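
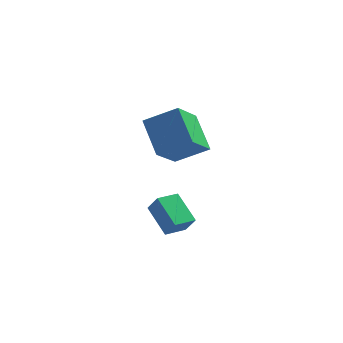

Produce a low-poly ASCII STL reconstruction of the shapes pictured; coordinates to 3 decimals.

solid 
facet normal -0.603 -0.793 0.087
outer loop
vertex 2.269 -2.633 -4.004
vertex 1.219 -1.728 -3.036
vertex 1.738 -2.324 -4.868
endloop
endfacet
facet normal 0.621 -0.535 -0.573
outer loop
vertex 2.401 -1.452 -4.964
vertex 2.269 -2.633 -4.004
vertex 1.738 -2.324 -4.868
endloop
endfacet
facet normal -0.603 -0.793 0.087
outer loop
vertex 1.738 -2.324 -4.868
vertex 1.219 -1.728 -3.036
vertex 0.688 -1.42 -3.901
endloop
endfacet
facet normal -0.501 0.291 -0.815
outer loop
vertex 0.688 -1.42 -3.901
vertex 2.401 -1.452 -4.964
vertex 1.738 -2.324 -4.868
endloop
endfacet
facet normal 0.501 -0.291 0.815
outer loop
vertex 2.269 -2.633 -4.004
vertex 1.882 -0.856 -3.132
vertex 1.219 -1.728 -3.036
endloop
endfacet
facet normal 0.622 -0.535 -0.572
outer loop
vertex 2.932 -1.76 -4.099
vertex 2.269 -2.633 -4.004
vertex 2.401 -1.452 -4.964
endloop
endfacet
facet normal 0.500 -0.291 0.815
outer loop
vertex 2.932 -1.76 -4.099
vertex 1.882 -0.856 -3.132
vertex 2.269 -2.633 -4.004
endloop
endfacet
facet normal -0.621 0.535 0.572
outer loop
vertex 1.219 -1.728 -3.036
vertex 1.882 -0.856 -3.132
vertex 0.688 -1.42 -3.901
endloop
endfacet
facet normal -0.500 0.291 -0.815
outer loop
vertex 1.351 -0.547 -3.996
vertex 2.401 -1.452 -4.964
vertex 0.688 -1.42 -3.901
endloop
endfacet
facet normal -0.621 0.534 0.573
outer loop
vertex 0.688 -1.42 -3.901
vertex 1.882 -0.856 -3.132
vertex 1.351 -0.547 -3.996
endloop
endfacet
facet normal 0.603 0.793 -0.088
outer loop
vertex 1.351 -0.547 -3.996
vertex 2.932 -1.76 -4.099
vertex 2.401 -1.452 -4.964
endloop
endfacet
facet normal 0.603 0.793 -0.087
outer loop
vertex 1.882 -0.856 -3.132
vertex 2.932 -1.76 -4.099
vertex 1.351 -0.547 -3.996
endloop
endfacet
facet normal -0.859 -0.177 -0.481
outer loop
vertex 1.418 -2.494 0.102
vertex 0.45 -1.286 1.385
vertex 1.774 -0.919 -1.112
endloop
endfacet
facet normal 0.482 -0.601 -0.638
outer loop
vertex 3.25 -0.614 -0.285
vertex 1.418 -2.494 0.102
vertex 1.774 -0.919 -1.112
endloop
endfacet
facet normal -0.858 -0.178 -0.481
outer loop
vertex 1.774 -0.919 -1.112
vertex 0.45 -1.286 1.385
vertex 0.805 0.288 0.17
endloop
endfacet
facet normal 0.176 0.780 -0.601
outer loop
vertex 0.805 0.288 0.17
vertex 3.25 -0.614 -0.285
vertex 1.774 -0.919 -1.112
endloop
endfacet
facet normal -0.176 -0.779 0.601
outer loop
vertex 1.418 -2.494 0.102
vertex 1.926 -0.981 2.212
vertex 0.45 -1.286 1.385
endloop
endfacet
facet normal 0.482 -0.601 -0.638
outer loop
vertex 2.895 -2.188 0.93
vertex 1.418 -2.494 0.102
vertex 3.25 -0.614 -0.285
endloop
endfacet
facet normal -0.176 -0.780 0.601
outer loop
vertex 2.895 -2.188 0.93
vertex 1.926 -0.981 2.212
vertex 1.418 -2.494 0.102
endloop
endfacet
facet normal -0.482 0.601 0.638
outer loop
vertex 0.45 -1.286 1.385
vertex 1.926 -0.981 2.212
vertex 0.805 0.288 0.17
endloop
endfacet
facet normal 0.176 0.779 -0.601
outer loop
vertex 2.282 0.594 0.998
vertex 3.25 -0.614 -0.285
vertex 0.805 0.288 0.17
endloop
endfacet
facet normal -0.482 0.601 0.638
outer loop
vertex 0.805 0.288 0.17
vertex 1.926 -0.981 2.212
vertex 2.282 0.594 0.998
endloop
endfacet
facet normal 0.859 0.177 0.481
outer loop
vertex 2.282 0.594 0.998
vertex 2.895 -2.188 0.93
vertex 3.25 -0.614 -0.285
endloop
endfacet
facet normal 0.858 0.177 0.482
outer loop
vertex 1.926 -0.981 2.212
vertex 2.895 -2.188 0.93
vertex 2.282 0.594 0.998
endloop
endfacet

endsolid


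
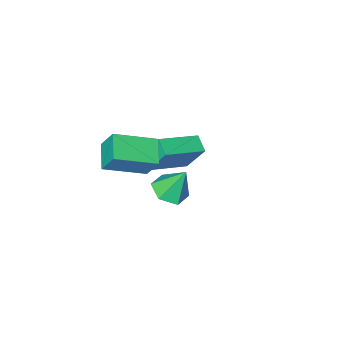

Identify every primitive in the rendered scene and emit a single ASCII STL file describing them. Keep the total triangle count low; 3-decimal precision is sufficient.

solid 
facet normal -0.944 0.081 -0.319
outer loop
vertex -3.467 -2.655 -1.122
vertex -3.268 -1.83 -1.501
vertex -3.033 -3.438 -2.603
endloop
endfacet
facet normal -0.213 -0.888 0.407
outer loop
vertex -1.012 -3.61 -1.919
vertex -3.467 -2.655 -1.122
vertex -3.033 -3.438 -2.603
endloop
endfacet
facet normal -0.944 0.081 -0.320
outer loop
vertex -3.033 -3.438 -2.603
vertex -3.268 -1.83 -1.501
vertex -2.834 -2.612 -2.981
endloop
endfacet
facet normal 0.251 -0.452 -0.856
outer loop
vertex -2.834 -2.612 -2.981
vertex -1.012 -3.61 -1.919
vertex -3.033 -3.438 -2.603
endloop
endfacet
facet normal -0.251 0.453 0.855
outer loop
vertex -3.467 -2.655 -1.122
vertex -1.247 -2.002 -0.817
vertex -3.268 -1.83 -1.501
endloop
endfacet
facet normal -0.213 -0.888 0.407
outer loop
vertex -1.446 -2.828 -0.439
vertex -3.467 -2.655 -1.122
vertex -1.012 -3.61 -1.919
endloop
endfacet
facet normal -0.251 0.452 0.856
outer loop
vertex -1.446 -2.828 -0.439
vertex -1.247 -2.002 -0.817
vertex -3.467 -2.655 -1.122
endloop
endfacet
facet normal 0.213 0.888 -0.407
outer loop
vertex -3.268 -1.83 -1.501
vertex -1.247 -2.002 -0.817
vertex -2.834 -2.612 -2.981
endloop
endfacet
facet normal 0.250 -0.453 -0.855
outer loop
vertex -0.813 -2.785 -2.298
vertex -1.012 -3.61 -1.919
vertex -2.834 -2.612 -2.981
endloop
endfacet
facet normal 0.214 0.888 -0.407
outer loop
vertex -2.834 -2.612 -2.981
vertex -1.247 -2.002 -0.817
vertex -0.813 -2.785 -2.298
endloop
endfacet
facet normal 0.944 -0.081 0.320
outer loop
vertex -0.813 -2.785 -2.298
vertex -1.446 -2.828 -0.439
vertex -1.012 -3.61 -1.919
endloop
endfacet
facet normal 0.944 -0.081 0.320
outer loop
vertex -1.247 -2.002 -0.817
vertex -1.446 -2.828 -0.439
vertex -0.813 -2.785 -2.298
endloop
endfacet
facet normal -0.494 -0.775 0.394
outer loop
vertex 1.224 -2.341 1.739
vertex -0.567 -1.567 1.018
vertex 1.391 -3.035 0.582
endloop
endfacet
facet normal 0.861 -0.372 0.347
outer loop
vertex 2.067 -1.973 0.042
vertex 1.224 -2.341 1.739
vertex 1.391 -3.035 0.582
endloop
endfacet
facet normal -0.494 -0.775 0.394
outer loop
vertex 1.391 -3.035 0.582
vertex -0.567 -1.567 1.018
vertex -0.4 -2.262 -0.14
endloop
endfacet
facet normal 0.123 -0.511 -0.851
outer loop
vertex -0.4 -2.262 -0.14
vertex 2.067 -1.973 0.042
vertex 1.391 -3.035 0.582
endloop
endfacet
facet normal -0.122 0.510 0.851
outer loop
vertex 1.224 -2.341 1.739
vertex 0.109 -0.505 0.478
vertex -0.567 -1.567 1.018
endloop
endfacet
facet normal 0.861 -0.372 0.347
outer loop
vertex 1.9 -1.278 1.2
vertex 1.224 -2.341 1.739
vertex 2.067 -1.973 0.042
endloop
endfacet
facet normal -0.123 0.510 0.851
outer loop
vertex 1.9 -1.278 1.2
vertex 0.109 -0.505 0.478
vertex 1.224 -2.341 1.739
endloop
endfacet
facet normal -0.861 0.372 -0.347
outer loop
vertex -0.567 -1.567 1.018
vertex 0.109 -0.505 0.478
vertex -0.4 -2.262 -0.14
endloop
endfacet
facet normal 0.123 -0.510 -0.852
outer loop
vertex 0.276 -1.199 -0.679
vertex 2.067 -1.973 0.042
vertex -0.4 -2.262 -0.14
endloop
endfacet
facet normal -0.861 0.372 -0.347
outer loop
vertex -0.4 -2.262 -0.14
vertex 0.109 -0.505 0.478
vertex 0.276 -1.199 -0.679
endloop
endfacet
facet normal 0.494 0.775 -0.394
outer loop
vertex 0.276 -1.199 -0.679
vertex 1.9 -1.278 1.2
vertex 2.067 -1.973 0.042
endloop
endfacet
facet normal 0.493 0.775 -0.394
outer loop
vertex 0.109 -0.505 0.478
vertex 1.9 -1.278 1.2
vertex 0.276 -1.199 -0.679
endloop
endfacet
facet normal 0.269 -0.352 -0.897
outer loop
vertex 2.397 2.247 2.599
vertex 1.785 2.71 2.234
vertex 2.562 3.038 2.338
endloop
endfacet
facet normal 0.734 0.070 0.675
outer loop
vertex 2.397 2.247 2.599
vertex 2.562 3.038 2.338
vertex 1.375 3.25 3.606
endloop
endfacet
facet normal 0.269 -0.352 -0.897
outer loop
vertex 2.562 3.038 2.338
vertex 1.785 2.71 2.234
vertex 1.951 3.502 1.973
endloop
endfacet
facet normal 0.462 0.838 0.292
outer loop
vertex 2.562 3.038 2.338
vertex 1.951 3.502 1.973
vertex 1.375 3.25 3.606
endloop
endfacet
facet normal 0.269 -0.352 -0.897
outer loop
vertex 1.951 3.502 1.973
vertex 1.785 2.71 2.234
vertex 1.174 3.174 1.869
endloop
endfacet
facet normal -0.389 0.921 0.005
outer loop
vertex 1.951 3.502 1.973
vertex 1.174 3.174 1.869
vertex 1.375 3.25 3.606
endloop
endfacet
facet normal 0.268 -0.352 -0.897
outer loop
vertex 1.174 3.174 1.869
vertex 1.785 2.71 2.234
vertex 1.008 2.383 2.13
endloop
endfacet
facet normal -0.966 0.236 0.101
outer loop
vertex 1.174 3.174 1.869
vertex 1.008 2.383 2.13
vertex 1.375 3.25 3.606
endloop
endfacet
facet normal 0.269 -0.353 -0.896
outer loop
vertex 1.008 2.383 2.13
vertex 1.785 2.71 2.234
vertex 1.619 1.919 2.496
endloop
endfacet
facet normal -0.694 -0.532 0.485
outer loop
vertex 1.008 2.383 2.13
vertex 1.619 1.919 2.496
vertex 1.375 3.25 3.606
endloop
endfacet
facet normal 0.268 -0.353 -0.897
outer loop
vertex 1.619 1.919 2.496
vertex 1.785 2.71 2.234
vertex 2.397 2.247 2.599
endloop
endfacet
facet normal 0.157 -0.615 0.772
outer loop
vertex 1.619 1.919 2.496
vertex 2.397 2.247 2.599
vertex 1.375 3.25 3.606
endloop
endfacet

endsolid


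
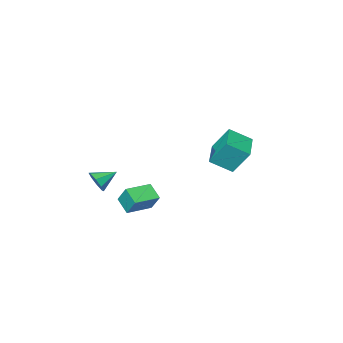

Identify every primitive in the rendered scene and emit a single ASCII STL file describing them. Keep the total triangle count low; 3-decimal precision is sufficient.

solid 
facet normal 0.882 -0.232 -0.409
outer loop
vertex 4.413 -3.197 1.931
vertex 4.044 -3.679 1.409
vertex 4.251 -2.906 1.417
endloop
endfacet
facet normal -0.076 0.857 0.509
outer loop
vertex 4.413 -3.197 1.931
vertex 4.251 -2.906 1.417
vertex 2.836 -3.361 1.971
endloop
endfacet
facet normal 0.882 -0.232 -0.409
outer loop
vertex 4.251 -2.906 1.417
vertex 4.044 -3.679 1.409
vertex 3.968 -3.068 0.899
endloop
endfacet
facet normal -0.342 0.934 -0.105
outer loop
vertex 4.251 -2.906 1.417
vertex 3.968 -3.068 0.899
vertex 2.836 -3.361 1.971
endloop
endfacet
facet normal 0.882 -0.233 -0.410
outer loop
vertex 3.968 -3.068 0.899
vertex 4.044 -3.679 1.409
vertex 3.729 -3.587 0.68
endloop
endfacet
facet normal -0.652 0.529 -0.543
outer loop
vertex 3.968 -3.068 0.899
vertex 3.729 -3.587 0.68
vertex 2.836 -3.361 1.971
endloop
endfacet
facet normal 0.882 -0.232 -0.410
outer loop
vertex 3.729 -3.587 0.68
vertex 4.044 -3.679 1.409
vertex 3.675 -4.161 0.888
endloop
endfacet
facet normal -0.826 -0.122 -0.550
outer loop
vertex 3.729 -3.587 0.68
vertex 3.675 -4.161 0.888
vertex 2.836 -3.361 1.971
endloop
endfacet
facet normal 0.882 -0.233 -0.410
outer loop
vertex 3.675 -4.161 0.888
vertex 4.044 -3.679 1.409
vertex 3.837 -4.452 1.402
endloop
endfacet
facet normal -0.762 -0.636 -0.120
outer loop
vertex 3.675 -4.161 0.888
vertex 3.837 -4.452 1.402
vertex 2.836 -3.361 1.971
endloop
endfacet
facet normal 0.882 -0.233 -0.409
outer loop
vertex 3.837 -4.452 1.402
vertex 4.044 -3.679 1.409
vertex 4.12 -4.29 1.92
endloop
endfacet
facet normal -0.497 -0.713 0.494
outer loop
vertex 3.837 -4.452 1.402
vertex 4.12 -4.29 1.92
vertex 2.836 -3.361 1.971
endloop
endfacet
facet normal 0.882 -0.233 -0.410
outer loop
vertex 4.12 -4.29 1.92
vertex 4.044 -3.679 1.409
vertex 4.359 -3.771 2.139
endloop
endfacet
facet normal -0.186 -0.308 0.933
outer loop
vertex 4.12 -4.29 1.92
vertex 4.359 -3.771 2.139
vertex 2.836 -3.361 1.971
endloop
endfacet
facet normal 0.882 -0.232 -0.410
outer loop
vertex 4.359 -3.771 2.139
vertex 4.044 -3.679 1.409
vertex 4.413 -3.197 1.931
endloop
endfacet
facet normal -0.012 0.342 0.940
outer loop
vertex 4.359 -3.771 2.139
vertex 4.413 -3.197 1.931
vertex 2.836 -3.361 1.971
endloop
endfacet
facet normal -0.282 0.465 0.839
outer loop
vertex -4.083 -1.791 3.942
vertex -2.764 -0.431 3.632
vertex -5.154 -0.941 3.112
endloop
endfacet
facet normal -0.687 -0.708 0.162
outer loop
vertex -4.616 -1.829 1.508
vertex -4.083 -1.791 3.942
vertex -5.154 -0.941 3.112
endloop
endfacet
facet normal -0.282 0.465 0.839
outer loop
vertex -5.154 -0.941 3.112
vertex -2.764 -0.431 3.632
vertex -3.835 0.419 2.801
endloop
endfacet
facet normal -0.670 0.531 -0.519
outer loop
vertex -3.835 0.419 2.801
vertex -4.616 -1.829 1.508
vertex -5.154 -0.941 3.112
endloop
endfacet
facet normal 0.670 -0.531 0.519
outer loop
vertex -4.083 -1.791 3.942
vertex -2.226 -1.319 2.028
vertex -2.764 -0.431 3.632
endloop
endfacet
facet normal -0.687 -0.708 0.162
outer loop
vertex -3.545 -2.679 2.339
vertex -4.083 -1.791 3.942
vertex -4.616 -1.829 1.508
endloop
endfacet
facet normal 0.670 -0.531 0.519
outer loop
vertex -3.545 -2.679 2.339
vertex -2.226 -1.319 2.028
vertex -4.083 -1.791 3.942
endloop
endfacet
facet normal 0.687 0.708 -0.162
outer loop
vertex -2.764 -0.431 3.632
vertex -2.226 -1.319 2.028
vertex -3.835 0.419 2.801
endloop
endfacet
facet normal -0.670 0.531 -0.519
outer loop
vertex -3.297 -0.469 1.198
vertex -4.616 -1.829 1.508
vertex -3.835 0.419 2.801
endloop
endfacet
facet normal 0.687 0.708 -0.162
outer loop
vertex -3.835 0.419 2.801
vertex -2.226 -1.319 2.028
vertex -3.297 -0.469 1.198
endloop
endfacet
facet normal 0.282 -0.465 -0.839
outer loop
vertex -3.297 -0.469 1.198
vertex -3.545 -2.679 2.339
vertex -4.616 -1.829 1.508
endloop
endfacet
facet normal 0.281 -0.465 -0.839
outer loop
vertex -2.226 -1.319 2.028
vertex -3.545 -2.679 2.339
vertex -3.297 -0.469 1.198
endloop
endfacet
facet normal -0.997 0.061 -0.052
outer loop
vertex 2.074 -1.214 1.63
vertex 2.168 -0.238 0.974
vertex 2.087 -1.962 0.518
endloop
endfacet
facet normal -0.080 -0.828 0.556
outer loop
vertex 3.732 -2.062 0.606
vertex 2.074 -1.214 1.63
vertex 2.087 -1.962 0.518
endloop
endfacet
facet normal -0.997 0.061 -0.054
outer loop
vertex 2.087 -1.962 0.518
vertex 2.168 -0.238 0.974
vertex 2.182 -0.985 -0.137
endloop
endfacet
facet normal 0.011 -0.558 -0.830
outer loop
vertex 2.182 -0.985 -0.137
vertex 3.732 -2.062 0.606
vertex 2.087 -1.962 0.518
endloop
endfacet
facet normal -0.010 0.558 0.829
outer loop
vertex 2.074 -1.214 1.63
vertex 3.813 -0.338 1.062
vertex 2.168 -0.238 0.974
endloop
endfacet
facet normal -0.080 -0.828 0.555
outer loop
vertex 3.718 -1.315 1.717
vertex 2.074 -1.214 1.63
vertex 3.732 -2.062 0.606
endloop
endfacet
facet normal -0.010 0.557 0.830
outer loop
vertex 3.718 -1.315 1.717
vertex 3.813 -0.338 1.062
vertex 2.074 -1.214 1.63
endloop
endfacet
facet normal 0.080 0.828 -0.555
outer loop
vertex 2.168 -0.238 0.974
vertex 3.813 -0.338 1.062
vertex 2.182 -0.985 -0.137
endloop
endfacet
facet normal 0.010 -0.558 -0.829
outer loop
vertex 3.826 -1.086 -0.05
vertex 3.732 -2.062 0.606
vertex 2.182 -0.985 -0.137
endloop
endfacet
facet normal 0.080 0.828 -0.556
outer loop
vertex 2.182 -0.985 -0.137
vertex 3.813 -0.338 1.062
vertex 3.826 -1.086 -0.05
endloop
endfacet
facet normal 0.997 -0.060 0.053
outer loop
vertex 3.826 -1.086 -0.05
vertex 3.718 -1.315 1.717
vertex 3.732 -2.062 0.606
endloop
endfacet
facet normal 0.997 -0.061 0.053
outer loop
vertex 3.813 -0.338 1.062
vertex 3.718 -1.315 1.717
vertex 3.826 -1.086 -0.05
endloop
endfacet

endsolid


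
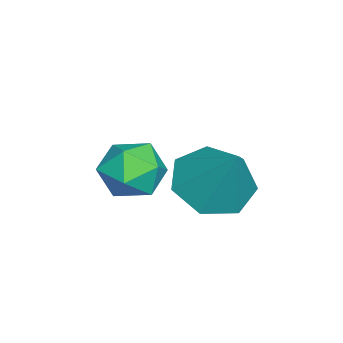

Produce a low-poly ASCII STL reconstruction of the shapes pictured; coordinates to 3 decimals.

solid 
facet normal 0.200 0.973 -0.117
outer loop
vertex -2.357 -0.996 0.687
vertex -3.223 -0.776 1.032
vertex -2.477 -0.858 1.626
endloop
endfacet
facet normal 0.796 0.605 0.013
outer loop
vertex -2.357 -0.996 0.687
vertex -2.477 -0.858 1.626
vertex -1.927 -1.576 1.314
endloop
endfacet
facet normal 0.863 0.106 -0.494
outer loop
vertex -2.357 -0.996 0.687
vertex -1.927 -1.576 1.314
vertex -2.333 -1.939 0.527
endloop
endfacet
facet normal 0.307 0.167 -0.937
outer loop
vertex -2.357 -0.996 0.687
vertex -2.333 -1.939 0.527
vertex -3.134 -1.444 0.353
endloop
endfacet
facet normal -0.102 0.702 -0.704
outer loop
vertex -2.357 -0.996 0.687
vertex -3.134 -1.444 0.353
vertex -3.223 -0.776 1.032
endloop
endfacet
facet normal 0.719 0.273 0.639
outer loop
vertex -1.927 -1.576 1.314
vertex -2.477 -0.858 1.626
vertex -2.526 -1.716 2.047
endloop
endfacet
facet normal -0.246 0.869 0.429
outer loop
vertex -2.477 -0.858 1.626
vertex -3.223 -0.776 1.032
vertex -3.327 -1.221 1.873
endloop
endfacet
facet normal -0.737 0.431 -0.520
outer loop
vertex -3.223 -0.776 1.032
vertex -3.134 -1.444 0.353
vertex -3.733 -1.584 1.086
endloop
endfacet
facet normal -0.075 -0.436 -0.897
outer loop
vertex -3.134 -1.444 0.353
vertex -2.333 -1.939 0.527
vertex -3.183 -2.302 0.774
endloop
endfacet
facet normal 0.826 -0.534 -0.180
outer loop
vertex -2.333 -1.939 0.527
vertex -1.927 -1.576 1.314
vertex -2.437 -2.384 1.368
endloop
endfacet
facet normal -0.307 -0.167 0.937
outer loop
vertex -3.303 -2.164 1.713
vertex -2.526 -1.716 2.047
vertex -3.327 -1.221 1.873
endloop
endfacet
facet normal -0.863 -0.106 0.494
outer loop
vertex -3.303 -2.164 1.713
vertex -3.327 -1.221 1.873
vertex -3.733 -1.584 1.086
endloop
endfacet
facet normal -0.796 -0.605 -0.013
outer loop
vertex -3.303 -2.164 1.713
vertex -3.733 -1.584 1.086
vertex -3.183 -2.302 0.774
endloop
endfacet
facet normal -0.200 -0.973 0.117
outer loop
vertex -3.303 -2.164 1.713
vertex -3.183 -2.302 0.774
vertex -2.437 -2.384 1.368
endloop
endfacet
facet normal 0.102 -0.702 0.704
outer loop
vertex -3.303 -2.164 1.713
vertex -2.437 -2.384 1.368
vertex -2.526 -1.716 2.047
endloop
endfacet
facet normal 0.075 0.436 0.897
outer loop
vertex -3.327 -1.221 1.873
vertex -2.526 -1.716 2.047
vertex -2.477 -0.858 1.626
endloop
endfacet
facet normal -0.826 0.534 0.180
outer loop
vertex -3.733 -1.584 1.086
vertex -3.327 -1.221 1.873
vertex -3.223 -0.776 1.032
endloop
endfacet
facet normal -0.719 -0.273 -0.639
outer loop
vertex -3.183 -2.302 0.774
vertex -3.733 -1.584 1.086
vertex -3.134 -1.444 0.353
endloop
endfacet
facet normal 0.246 -0.869 -0.429
outer loop
vertex -2.437 -2.384 1.368
vertex -3.183 -2.302 0.774
vertex -2.333 -1.939 0.527
endloop
endfacet
facet normal 0.737 -0.431 0.520
outer loop
vertex -2.526 -1.716 2.047
vertex -2.437 -2.384 1.368
vertex -1.927 -1.576 1.314
endloop
endfacet
facet normal -0.453 -0.381 -0.806
outer loop
vertex -0.89 0.448 1.236
vertex -1.868 0.59 1.718
vertex -1.312 1.289 1.076
endloop
endfacet
facet normal 0.896 0.425 -0.128
outer loop
vertex -0.89 0.448 1.236
vertex -1.312 1.289 1.076
vertex -1.012 1.31 3.242
endloop
endfacet
facet normal -0.452 -0.381 -0.806
outer loop
vertex -1.312 1.289 1.076
vertex -1.868 0.59 1.718
vertex -2.153 1.603 1.399
endloop
endfacet
facet normal 0.331 0.942 -0.055
outer loop
vertex -1.312 1.289 1.076
vertex -2.153 1.603 1.399
vertex -1.012 1.31 3.242
endloop
endfacet
facet normal -0.453 -0.381 -0.806
outer loop
vertex -2.153 1.603 1.399
vertex -1.868 0.59 1.718
vertex -2.779 1.155 1.963
endloop
endfacet
facet normal -0.324 0.882 0.341
outer loop
vertex -2.153 1.603 1.399
vertex -2.779 1.155 1.963
vertex -1.012 1.31 3.242
endloop
endfacet
facet normal -0.453 -0.381 -0.806
outer loop
vertex -2.779 1.155 1.963
vertex -1.868 0.59 1.718
vertex -2.719 0.281 2.343
endloop
endfacet
facet normal -0.577 0.292 0.762
outer loop
vertex -2.779 1.155 1.963
vertex -2.719 0.281 2.343
vertex -1.012 1.31 3.242
endloop
endfacet
facet normal -0.453 -0.381 -0.806
outer loop
vertex -2.719 0.281 2.343
vertex -1.868 0.59 1.718
vertex -2.018 -0.36 2.252
endloop
endfacet
facet normal -0.237 -0.386 0.892
outer loop
vertex -2.719 0.281 2.343
vertex -2.018 -0.36 2.252
vertex -1.012 1.31 3.242
endloop
endfacet
facet normal -0.453 -0.381 -0.806
outer loop
vertex -2.018 -0.36 2.252
vertex -1.868 0.59 1.718
vertex -1.204 -0.286 1.759
endloop
endfacet
facet normal 0.440 -0.639 0.631
outer loop
vertex -2.018 -0.36 2.252
vertex -1.204 -0.286 1.759
vertex -1.012 1.31 3.242
endloop
endfacet
facet normal -0.453 -0.381 -0.806
outer loop
vertex -1.204 -0.286 1.759
vertex -1.868 0.59 1.718
vertex -0.89 0.448 1.236
endloop
endfacet
facet normal 0.944 -0.278 0.177
outer loop
vertex -1.204 -0.286 1.759
vertex -0.89 0.448 1.236
vertex -1.012 1.31 3.242
endloop
endfacet

endsolid


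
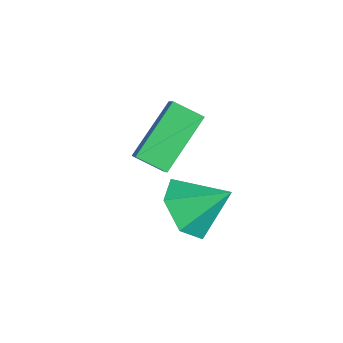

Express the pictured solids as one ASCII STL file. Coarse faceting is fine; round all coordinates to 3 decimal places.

solid 
facet normal -0.355 -0.711 -0.606
outer loop
vertex -0.895 -0.245 0.071
vertex -1.808 0.302 -0.036
vertex -0.999 0.476 -0.714
endloop
endfacet
facet normal 0.981 0.189 0.043
outer loop
vertex -0.895 -0.245 0.071
vertex -0.999 0.476 -0.714
vertex -1.252 1.418 0.916
endloop
endfacet
facet normal -0.355 -0.712 -0.606
outer loop
vertex -0.999 0.476 -0.714
vertex -1.808 0.302 -0.036
vertex -1.912 1.022 -0.82
endloop
endfacet
facet normal 0.508 0.778 -0.371
outer loop
vertex -0.999 0.476 -0.714
vertex -1.912 1.022 -0.82
vertex -1.252 1.418 0.916
endloop
endfacet
facet normal -0.354 -0.712 -0.607
outer loop
vertex -1.912 1.022 -0.82
vertex -1.808 0.302 -0.036
vertex -2.722 0.848 -0.143
endloop
endfacet
facet normal -0.292 0.950 -0.106
outer loop
vertex -1.912 1.022 -0.82
vertex -2.722 0.848 -0.143
vertex -1.252 1.418 0.916
endloop
endfacet
facet normal -0.354 -0.711 -0.607
outer loop
vertex -2.722 0.848 -0.143
vertex -1.808 0.302 -0.036
vertex -2.618 0.127 0.641
endloop
endfacet
facet normal -0.621 0.534 0.574
outer loop
vertex -2.722 0.848 -0.143
vertex -2.618 0.127 0.641
vertex -1.252 1.418 0.916
endloop
endfacet
facet normal -0.354 -0.711 -0.607
outer loop
vertex -2.618 0.127 0.641
vertex -1.808 0.302 -0.036
vertex -1.704 -0.419 0.748
endloop
endfacet
facet normal -0.148 -0.054 0.988
outer loop
vertex -2.618 0.127 0.641
vertex -1.704 -0.419 0.748
vertex -1.252 1.418 0.916
endloop
endfacet
facet normal -0.355 -0.711 -0.607
outer loop
vertex -1.704 -0.419 0.748
vertex -1.808 0.302 -0.036
vertex -0.895 -0.245 0.071
endloop
endfacet
facet normal 0.653 -0.227 0.722
outer loop
vertex -1.704 -0.419 0.748
vertex -0.895 -0.245 0.071
vertex -1.252 1.418 0.916
endloop
endfacet
facet normal -0.435 0.687 0.582
outer loop
vertex -3.725 0.467 3.101
vertex -2.976 0.328 3.824
vertex -3.175 1.181 2.669
endloop
endfacet
facet normal -0.713 0.132 -0.689
outer loop
vertex -2.284 -0.228 1.476
vertex -3.725 0.467 3.101
vertex -3.175 1.181 2.669
endloop
endfacet
facet normal -0.435 0.687 0.582
outer loop
vertex -3.175 1.181 2.669
vertex -2.976 0.328 3.824
vertex -2.426 1.042 3.392
endloop
endfacet
facet normal 0.550 0.714 -0.433
outer loop
vertex -2.426 1.042 3.392
vertex -2.284 -0.228 1.476
vertex -3.175 1.181 2.669
endloop
endfacet
facet normal -0.550 -0.714 0.433
outer loop
vertex -3.725 0.467 3.101
vertex -2.085 -1.081 2.631
vertex -2.976 0.328 3.824
endloop
endfacet
facet normal -0.713 0.132 -0.689
outer loop
vertex -2.834 -0.942 1.908
vertex -3.725 0.467 3.101
vertex -2.284 -0.228 1.476
endloop
endfacet
facet normal -0.550 -0.714 0.433
outer loop
vertex -2.834 -0.942 1.908
vertex -2.085 -1.081 2.631
vertex -3.725 0.467 3.101
endloop
endfacet
facet normal 0.713 -0.132 0.689
outer loop
vertex -2.976 0.328 3.824
vertex -2.085 -1.081 2.631
vertex -2.426 1.042 3.392
endloop
endfacet
facet normal 0.550 0.714 -0.433
outer loop
vertex -1.535 -0.367 2.199
vertex -2.284 -0.228 1.476
vertex -2.426 1.042 3.392
endloop
endfacet
facet normal 0.713 -0.132 0.689
outer loop
vertex -2.426 1.042 3.392
vertex -2.085 -1.081 2.631
vertex -1.535 -0.367 2.199
endloop
endfacet
facet normal 0.435 -0.687 -0.582
outer loop
vertex -1.535 -0.367 2.199
vertex -2.834 -0.942 1.908
vertex -2.284 -0.228 1.476
endloop
endfacet
facet normal 0.435 -0.687 -0.582
outer loop
vertex -2.085 -1.081 2.631
vertex -2.834 -0.942 1.908
vertex -1.535 -0.367 2.199
endloop
endfacet

endsolid


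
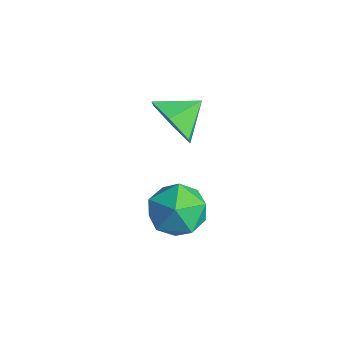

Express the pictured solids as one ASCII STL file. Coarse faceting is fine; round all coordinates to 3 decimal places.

solid 
facet normal -0.005 -0.915 -0.403
outer loop
vertex 2.297 2.414 2.806
vertex 1.867 2.753 2.042
vertex 2.806 2.73 2.082
endloop
endfacet
facet normal 0.685 0.354 0.636
outer loop
vertex 2.297 2.414 2.806
vertex 2.806 2.73 2.082
vertex 1.873 3.787 2.498
endloop
endfacet
facet normal -0.005 -0.915 -0.404
outer loop
vertex 2.806 2.73 2.082
vertex 1.867 2.753 2.042
vertex 2.376 3.07 1.318
endloop
endfacet
facet normal 0.725 0.681 -0.105
outer loop
vertex 2.806 2.73 2.082
vertex 2.376 3.07 1.318
vertex 1.873 3.787 2.498
endloop
endfacet
facet normal -0.005 -0.915 -0.404
outer loop
vertex 2.376 3.07 1.318
vertex 1.867 2.753 2.042
vertex 1.438 3.093 1.278
endloop
endfacet
facet normal 0.043 0.862 -0.505
outer loop
vertex 2.376 3.07 1.318
vertex 1.438 3.093 1.278
vertex 1.873 3.787 2.498
endloop
endfacet
facet normal -0.005 -0.915 -0.404
outer loop
vertex 1.438 3.093 1.278
vertex 1.867 2.753 2.042
vertex 0.928 2.776 2.002
endloop
endfacet
facet normal -0.679 0.715 -0.165
outer loop
vertex 1.438 3.093 1.278
vertex 0.928 2.776 2.002
vertex 1.873 3.787 2.498
endloop
endfacet
facet normal -0.005 -0.915 -0.403
outer loop
vertex 0.928 2.776 2.002
vertex 1.867 2.753 2.042
vertex 1.358 2.437 2.766
endloop
endfacet
facet normal -0.719 0.389 0.577
outer loop
vertex 0.928 2.776 2.002
vertex 1.358 2.437 2.766
vertex 1.873 3.787 2.498
endloop
endfacet
facet normal -0.005 -0.915 -0.403
outer loop
vertex 1.358 2.437 2.766
vertex 1.867 2.753 2.042
vertex 2.297 2.414 2.806
endloop
endfacet
facet normal -0.037 0.208 0.977
outer loop
vertex 1.358 2.437 2.766
vertex 2.297 2.414 2.806
vertex 1.873 3.787 2.498
endloop
endfacet
facet normal -0.761 0.617 -0.202
outer loop
vertex 2.366 2.709 -1.776
vertex 1.918 2.44 -0.912
vertex 2.556 3.222 -0.927
endloop
endfacet
facet normal -0.152 0.861 -0.486
outer loop
vertex 2.366 2.709 -1.776
vertex 2.556 3.222 -0.927
vertex 3.309 2.998 -1.56
endloop
endfacet
facet normal 0.102 0.360 -0.927
outer loop
vertex 2.366 2.709 -1.776
vertex 3.309 2.998 -1.56
vertex 3.137 2.077 -1.937
endloop
endfacet
facet normal -0.350 -0.193 -0.917
outer loop
vertex 2.366 2.709 -1.776
vertex 3.137 2.077 -1.937
vertex 2.277 1.733 -1.536
endloop
endfacet
facet normal -0.883 -0.035 -0.469
outer loop
vertex 2.366 2.709 -1.776
vertex 2.277 1.733 -1.536
vertex 1.918 2.44 -0.912
endloop
endfacet
facet normal 0.318 0.947 0.044
outer loop
vertex 3.309 2.998 -1.56
vertex 2.556 3.222 -0.927
vertex 3.443 2.907 -0.564
endloop
endfacet
facet normal -0.666 0.553 0.501
outer loop
vertex 2.556 3.222 -0.927
vertex 1.918 2.44 -0.912
vertex 2.583 2.563 -0.163
endloop
endfacet
facet normal -0.863 -0.500 0.070
outer loop
vertex 1.918 2.44 -0.912
vertex 2.277 1.733 -1.536
vertex 2.411 1.642 -0.54
endloop
endfacet
facet normal -0.002 -0.757 -0.653
outer loop
vertex 2.277 1.733 -1.536
vertex 3.137 2.077 -1.937
vertex 3.164 1.418 -1.173
endloop
endfacet
facet normal 0.729 0.138 -0.670
outer loop
vertex 3.137 2.077 -1.937
vertex 3.309 2.998 -1.56
vertex 3.802 2.2 -1.188
endloop
endfacet
facet normal 0.350 0.193 0.917
outer loop
vertex 3.354 1.931 -0.324
vertex 3.443 2.907 -0.564
vertex 2.583 2.563 -0.163
endloop
endfacet
facet normal -0.102 -0.360 0.927
outer loop
vertex 3.354 1.931 -0.324
vertex 2.583 2.563 -0.163
vertex 2.411 1.642 -0.54
endloop
endfacet
facet normal 0.152 -0.861 0.486
outer loop
vertex 3.354 1.931 -0.324
vertex 2.411 1.642 -0.54
vertex 3.164 1.418 -1.173
endloop
endfacet
facet normal 0.761 -0.617 0.202
outer loop
vertex 3.354 1.931 -0.324
vertex 3.164 1.418 -1.173
vertex 3.802 2.2 -1.188
endloop
endfacet
facet normal 0.883 0.035 0.469
outer loop
vertex 3.354 1.931 -0.324
vertex 3.802 2.2 -1.188
vertex 3.443 2.907 -0.564
endloop
endfacet
facet normal 0.002 0.757 0.653
outer loop
vertex 2.583 2.563 -0.163
vertex 3.443 2.907 -0.564
vertex 2.556 3.222 -0.927
endloop
endfacet
facet normal -0.729 -0.138 0.670
outer loop
vertex 2.411 1.642 -0.54
vertex 2.583 2.563 -0.163
vertex 1.918 2.44 -0.912
endloop
endfacet
facet normal -0.318 -0.947 -0.044
outer loop
vertex 3.164 1.418 -1.173
vertex 2.411 1.642 -0.54
vertex 2.277 1.733 -1.536
endloop
endfacet
facet normal 0.666 -0.553 -0.501
outer loop
vertex 3.802 2.2 -1.188
vertex 3.164 1.418 -1.173
vertex 3.137 2.077 -1.937
endloop
endfacet
facet normal 0.863 0.500 -0.070
outer loop
vertex 3.443 2.907 -0.564
vertex 3.802 2.2 -1.188
vertex 3.309 2.998 -1.56
endloop
endfacet

endsolid


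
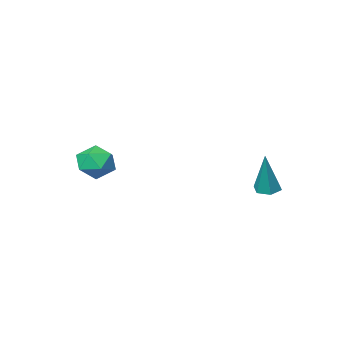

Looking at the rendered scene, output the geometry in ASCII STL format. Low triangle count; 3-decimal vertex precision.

solid 
facet normal -0.024 0.277 0.961
outer loop
vertex 1.917 -0.992 -2.289
vertex 2.129 -1.762 -2.062
vertex 2.718 -1.196 -2.21
endloop
endfacet
facet normal 0.156 0.825 0.543
outer loop
vertex 1.917 -0.992 -2.289
vertex 2.718 -1.196 -2.21
vertex 2.47 -0.728 -2.849
endloop
endfacet
facet normal -0.369 0.926 0.072
outer loop
vertex 1.917 -0.992 -2.289
vertex 2.47 -0.728 -2.849
vertex 1.727 -1.005 -3.097
endloop
endfacet
facet normal -0.876 0.440 0.199
outer loop
vertex 1.917 -0.992 -2.289
vertex 1.727 -1.005 -3.097
vertex 1.516 -1.644 -2.611
endloop
endfacet
facet normal -0.663 0.038 0.748
outer loop
vertex 1.917 -0.992 -2.289
vertex 1.516 -1.644 -2.611
vertex 2.129 -1.762 -2.062
endloop
endfacet
facet normal 0.744 0.642 0.182
outer loop
vertex 2.47 -0.728 -2.849
vertex 2.718 -1.196 -2.21
vertex 3.024 -1.336 -2.969
endloop
endfacet
facet normal 0.452 -0.246 0.858
outer loop
vertex 2.718 -1.196 -2.21
vertex 2.129 -1.762 -2.062
vertex 2.813 -1.975 -2.483
endloop
endfacet
facet normal -0.581 -0.631 0.514
outer loop
vertex 2.129 -1.762 -2.062
vertex 1.516 -1.644 -2.611
vertex 2.07 -2.252 -2.731
endloop
endfacet
facet normal -0.926 0.019 -0.377
outer loop
vertex 1.516 -1.644 -2.611
vertex 1.727 -1.005 -3.097
vertex 1.822 -1.784 -3.37
endloop
endfacet
facet normal -0.107 0.807 -0.581
outer loop
vertex 1.727 -1.005 -3.097
vertex 2.47 -0.728 -2.849
vertex 2.411 -1.218 -3.518
endloop
endfacet
facet normal 0.876 -0.440 -0.199
outer loop
vertex 2.623 -1.988 -3.291
vertex 3.024 -1.336 -2.969
vertex 2.813 -1.975 -2.483
endloop
endfacet
facet normal 0.369 -0.926 -0.072
outer loop
vertex 2.623 -1.988 -3.291
vertex 2.813 -1.975 -2.483
vertex 2.07 -2.252 -2.731
endloop
endfacet
facet normal -0.156 -0.825 -0.543
outer loop
vertex 2.623 -1.988 -3.291
vertex 2.07 -2.252 -2.731
vertex 1.822 -1.784 -3.37
endloop
endfacet
facet normal 0.024 -0.277 -0.961
outer loop
vertex 2.623 -1.988 -3.291
vertex 1.822 -1.784 -3.37
vertex 2.411 -1.218 -3.518
endloop
endfacet
facet normal 0.663 -0.038 -0.748
outer loop
vertex 2.623 -1.988 -3.291
vertex 2.411 -1.218 -3.518
vertex 3.024 -1.336 -2.969
endloop
endfacet
facet normal 0.926 -0.019 0.377
outer loop
vertex 2.813 -1.975 -2.483
vertex 3.024 -1.336 -2.969
vertex 2.718 -1.196 -2.21
endloop
endfacet
facet normal 0.107 -0.807 0.581
outer loop
vertex 2.07 -2.252 -2.731
vertex 2.813 -1.975 -2.483
vertex 2.129 -1.762 -2.062
endloop
endfacet
facet normal -0.744 -0.642 -0.182
outer loop
vertex 1.822 -1.784 -3.37
vertex 2.07 -2.252 -2.731
vertex 1.516 -1.644 -2.611
endloop
endfacet
facet normal -0.452 0.246 -0.858
outer loop
vertex 2.411 -1.218 -3.518
vertex 1.822 -1.784 -3.37
vertex 1.727 -1.005 -3.097
endloop
endfacet
facet normal 0.581 0.631 -0.514
outer loop
vertex 3.024 -1.336 -2.969
vertex 2.411 -1.218 -3.518
vertex 2.47 -0.728 -2.849
endloop
endfacet
facet normal -0.203 -0.201 -0.958
outer loop
vertex -1.943 2.631 -3.762
vertex -2.445 2.566 -3.642
vertex -2.269 3.036 -3.778
endloop
endfacet
facet normal 0.779 0.625 -0.046
outer loop
vertex -1.943 2.631 -3.762
vertex -2.269 3.036 -3.778
vertex -2.075 2.934 -1.898
endloop
endfacet
facet normal -0.203 -0.201 -0.958
outer loop
vertex -2.269 3.036 -3.778
vertex -2.445 2.566 -3.642
vertex -2.771 2.971 -3.658
endloop
endfacet
facet normal -0.113 0.991 0.065
outer loop
vertex -2.269 3.036 -3.778
vertex -2.771 2.971 -3.658
vertex -2.075 2.934 -1.898
endloop
endfacet
facet normal -0.203 -0.201 -0.958
outer loop
vertex -2.771 2.971 -3.658
vertex -2.445 2.566 -3.642
vertex -2.947 2.501 -3.522
endloop
endfacet
facet normal -0.843 0.415 0.342
outer loop
vertex -2.771 2.971 -3.658
vertex -2.947 2.501 -3.522
vertex -2.075 2.934 -1.898
endloop
endfacet
facet normal -0.203 -0.201 -0.958
outer loop
vertex -2.947 2.501 -3.522
vertex -2.445 2.566 -3.642
vertex -2.621 2.096 -3.506
endloop
endfacet
facet normal -0.681 -0.528 0.507
outer loop
vertex -2.947 2.501 -3.522
vertex -2.621 2.096 -3.506
vertex -2.075 2.934 -1.898
endloop
endfacet
facet normal -0.203 -0.201 -0.958
outer loop
vertex -2.621 2.096 -3.506
vertex -2.445 2.566 -3.642
vertex -2.119 2.161 -3.626
endloop
endfacet
facet normal 0.210 -0.894 0.395
outer loop
vertex -2.621 2.096 -3.506
vertex -2.119 2.161 -3.626
vertex -2.075 2.934 -1.898
endloop
endfacet
facet normal -0.203 -0.201 -0.958
outer loop
vertex -2.119 2.161 -3.626
vertex -2.445 2.566 -3.642
vertex -1.943 2.631 -3.762
endloop
endfacet
facet normal 0.941 -0.318 0.118
outer loop
vertex -2.119 2.161 -3.626
vertex -1.943 2.631 -3.762
vertex -2.075 2.934 -1.898
endloop
endfacet

endsolid


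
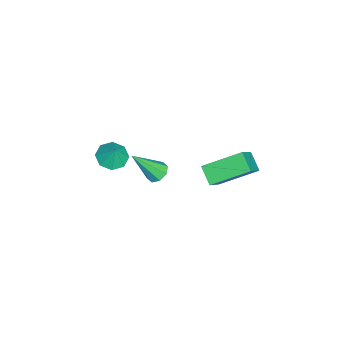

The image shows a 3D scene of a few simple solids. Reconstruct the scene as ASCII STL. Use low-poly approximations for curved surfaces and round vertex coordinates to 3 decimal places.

solid 
facet normal -0.671 -0.464 0.578
outer loop
vertex 2.838 1.802 -0.275
vertex 2.308 3.7 0.634
vertex 1.473 2.075 -1.641
endloop
endfacet
facet normal 0.244 -0.874 -0.419
outer loop
vertex 2.232 2.6 -2.294
vertex 2.838 1.802 -0.275
vertex 1.473 2.075 -1.641
endloop
endfacet
facet normal -0.671 -0.464 0.578
outer loop
vertex 1.473 2.075 -1.641
vertex 2.308 3.7 0.634
vertex 0.943 3.973 -0.732
endloop
endfacet
facet normal -0.700 0.140 -0.701
outer loop
vertex 0.943 3.973 -0.732
vertex 2.232 2.6 -2.294
vertex 1.473 2.075 -1.641
endloop
endfacet
facet normal 0.700 -0.140 0.701
outer loop
vertex 2.838 1.802 -0.275
vertex 3.067 4.225 -0.019
vertex 2.308 3.7 0.634
endloop
endfacet
facet normal 0.244 -0.874 -0.419
outer loop
vertex 3.597 2.327 -0.928
vertex 2.838 1.802 -0.275
vertex 2.232 2.6 -2.294
endloop
endfacet
facet normal 0.700 -0.140 0.701
outer loop
vertex 3.597 2.327 -0.928
vertex 3.067 4.225 -0.019
vertex 2.838 1.802 -0.275
endloop
endfacet
facet normal -0.244 0.874 0.419
outer loop
vertex 2.308 3.7 0.634
vertex 3.067 4.225 -0.019
vertex 0.943 3.973 -0.732
endloop
endfacet
facet normal -0.700 0.140 -0.701
outer loop
vertex 1.702 4.498 -1.385
vertex 2.232 2.6 -2.294
vertex 0.943 3.973 -0.732
endloop
endfacet
facet normal -0.244 0.874 0.419
outer loop
vertex 0.943 3.973 -0.732
vertex 3.067 4.225 -0.019
vertex 1.702 4.498 -1.385
endloop
endfacet
facet normal 0.671 0.464 -0.578
outer loop
vertex 1.702 4.498 -1.385
vertex 3.597 2.327 -0.928
vertex 2.232 2.6 -2.294
endloop
endfacet
facet normal 0.671 0.464 -0.578
outer loop
vertex 3.067 4.225 -0.019
vertex 3.597 2.327 -0.928
vertex 1.702 4.498 -1.385
endloop
endfacet
facet normal -0.220 0.565 -0.795
outer loop
vertex 0.43 -0.291 -3.858
vertex 0.111 -0.81 -4.138
vertex -0.066 -0.307 -3.732
endloop
endfacet
facet normal 0.171 0.637 0.752
outer loop
vertex 0.43 -0.291 -3.858
vertex -0.066 -0.307 -3.732
vertex 0.589 -2.03 -2.422
endloop
endfacet
facet normal -0.222 0.564 -0.795
outer loop
vertex -0.066 -0.307 -3.732
vertex 0.111 -0.81 -4.138
vertex -0.459 -0.618 -3.843
endloop
endfacet
facet normal -0.519 0.383 0.764
outer loop
vertex -0.066 -0.307 -3.732
vertex -0.459 -0.618 -3.843
vertex 0.589 -2.03 -2.422
endloop
endfacet
facet normal -0.220 0.566 -0.794
outer loop
vertex -0.459 -0.618 -3.843
vertex 0.111 -0.81 -4.138
vertex -0.518 -1.041 -4.128
endloop
endfacet
facet normal -0.870 -0.186 0.457
outer loop
vertex -0.459 -0.618 -3.843
vertex -0.518 -1.041 -4.128
vertex 0.589 -2.03 -2.422
endloop
endfacet
facet normal -0.220 0.565 -0.795
outer loop
vertex -0.518 -1.041 -4.128
vertex 0.111 -0.81 -4.138
vertex -0.208 -1.328 -4.418
endloop
endfacet
facet normal -0.674 -0.738 0.010
outer loop
vertex -0.518 -1.041 -4.128
vertex -0.208 -1.328 -4.418
vertex 0.589 -2.03 -2.422
endloop
endfacet
facet normal -0.221 0.566 -0.794
outer loop
vertex -0.208 -1.328 -4.418
vertex 0.111 -0.81 -4.138
vertex 0.289 -1.312 -4.545
endloop
endfacet
facet normal -0.050 -0.948 -0.314
outer loop
vertex -0.208 -1.328 -4.418
vertex 0.289 -1.312 -4.545
vertex 0.589 -2.03 -2.422
endloop
endfacet
facet normal -0.222 0.565 -0.794
outer loop
vertex 0.289 -1.312 -4.545
vertex 0.111 -0.81 -4.138
vertex 0.681 -1.001 -4.433
endloop
endfacet
facet normal 0.643 -0.693 -0.325
outer loop
vertex 0.289 -1.312 -4.545
vertex 0.681 -1.001 -4.433
vertex 0.589 -2.03 -2.422
endloop
endfacet
facet normal -0.222 0.565 -0.795
outer loop
vertex 0.681 -1.001 -4.433
vertex 0.111 -0.81 -4.138
vertex 0.74 -0.578 -4.149
endloop
endfacet
facet normal 0.992 -0.126 -0.019
outer loop
vertex 0.681 -1.001 -4.433
vertex 0.74 -0.578 -4.149
vertex 0.589 -2.03 -2.422
endloop
endfacet
facet normal -0.222 0.565 -0.794
outer loop
vertex 0.74 -0.578 -4.149
vertex 0.111 -0.81 -4.138
vertex 0.43 -0.291 -3.858
endloop
endfacet
facet normal 0.797 0.426 0.428
outer loop
vertex 0.74 -0.578 -4.149
vertex 0.43 -0.291 -3.858
vertex 0.589 -2.03 -2.422
endloop
endfacet
facet normal -0.364 -0.245 -0.898
outer loop
vertex 1.693 -3.429 -2.288
vertex 1.007 -2.93 -2.146
vertex 1.784 -2.81 -2.494
endloop
endfacet
facet normal 0.955 -0.043 0.292
outer loop
vertex 1.693 -3.429 -2.288
vertex 1.784 -2.81 -2.494
vertex 1.393 -2.67 -1.194
endloop
endfacet
facet normal -0.364 -0.245 -0.898
outer loop
vertex 1.784 -2.81 -2.494
vertex 1.007 -2.93 -2.146
vertex 1.42 -2.262 -2.496
endloop
endfacet
facet normal 0.818 0.544 0.187
outer loop
vertex 1.784 -2.81 -2.494
vertex 1.42 -2.262 -2.496
vertex 1.393 -2.67 -1.194
endloop
endfacet
facet normal -0.364 -0.245 -0.898
outer loop
vertex 1.42 -2.262 -2.496
vertex 1.007 -2.93 -2.146
vertex 0.814 -2.105 -2.293
endloop
endfacet
facet normal 0.330 0.899 0.289
outer loop
vertex 1.42 -2.262 -2.496
vertex 0.814 -2.105 -2.293
vertex 1.393 -2.67 -1.194
endloop
endfacet
facet normal -0.364 -0.245 -0.898
outer loop
vertex 0.814 -2.105 -2.293
vertex 1.007 -2.93 -2.146
vertex 0.321 -2.431 -2.004
endloop
endfacet
facet normal -0.224 0.814 0.536
outer loop
vertex 0.814 -2.105 -2.293
vertex 0.321 -2.431 -2.004
vertex 1.393 -2.67 -1.194
endloop
endfacet
facet normal -0.365 -0.246 -0.898
outer loop
vertex 0.321 -2.431 -2.004
vertex 1.007 -2.93 -2.146
vertex 0.23 -3.049 -1.798
endloop
endfacet
facet normal -0.518 0.338 0.786
outer loop
vertex 0.321 -2.431 -2.004
vertex 0.23 -3.049 -1.798
vertex 1.393 -2.67 -1.194
endloop
endfacet
facet normal -0.365 -0.245 -0.898
outer loop
vertex 0.23 -3.049 -1.798
vertex 1.007 -2.93 -2.146
vertex 0.593 -3.598 -1.796
endloop
endfacet
facet normal -0.381 -0.249 0.890
outer loop
vertex 0.23 -3.049 -1.798
vertex 0.593 -3.598 -1.796
vertex 1.393 -2.67 -1.194
endloop
endfacet
facet normal -0.364 -0.245 -0.898
outer loop
vertex 0.593 -3.598 -1.796
vertex 1.007 -2.93 -2.146
vertex 1.199 -3.755 -1.999
endloop
endfacet
facet normal 0.108 -0.605 0.789
outer loop
vertex 0.593 -3.598 -1.796
vertex 1.199 -3.755 -1.999
vertex 1.393 -2.67 -1.194
endloop
endfacet
facet normal -0.364 -0.245 -0.899
outer loop
vertex 1.199 -3.755 -1.999
vertex 1.007 -2.93 -2.146
vertex 1.693 -3.429 -2.288
endloop
endfacet
facet normal 0.660 -0.520 0.542
outer loop
vertex 1.199 -3.755 -1.999
vertex 1.693 -3.429 -2.288
vertex 1.393 -2.67 -1.194
endloop
endfacet

endsolid


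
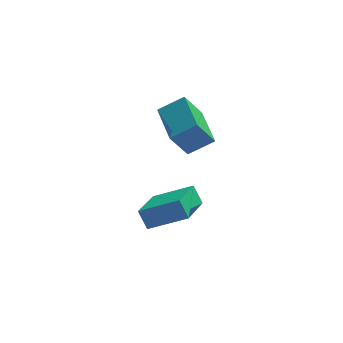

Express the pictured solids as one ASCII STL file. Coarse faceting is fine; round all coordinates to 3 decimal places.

solid 
facet normal -0.380 0.403 0.833
outer loop
vertex -1.664 -4.315 -2.884
vertex -0.0 -4.568 -2.003
vertex -1.048 -2.441 -3.51
endloop
endfacet
facet normal -0.876 0.133 -0.464
outer loop
vertex -0.68 -2.832 -4.317
vertex -1.664 -4.315 -2.884
vertex -1.048 -2.441 -3.51
endloop
endfacet
facet normal -0.380 0.403 0.833
outer loop
vertex -1.048 -2.441 -3.51
vertex -0.0 -4.568 -2.003
vertex 0.616 -2.694 -2.629
endloop
endfacet
facet normal 0.298 0.905 -0.303
outer loop
vertex 0.616 -2.694 -2.629
vertex -0.68 -2.832 -4.317
vertex -1.048 -2.441 -3.51
endloop
endfacet
facet normal -0.298 -0.905 0.303
outer loop
vertex -1.664 -4.315 -2.884
vertex 0.368 -4.959 -2.81
vertex -0.0 -4.568 -2.003
endloop
endfacet
facet normal -0.876 0.133 -0.464
outer loop
vertex -1.296 -4.706 -3.691
vertex -1.664 -4.315 -2.884
vertex -0.68 -2.832 -4.317
endloop
endfacet
facet normal -0.298 -0.905 0.303
outer loop
vertex -1.296 -4.706 -3.691
vertex 0.368 -4.959 -2.81
vertex -1.664 -4.315 -2.884
endloop
endfacet
facet normal 0.876 -0.133 0.464
outer loop
vertex -0.0 -4.568 -2.003
vertex 0.368 -4.959 -2.81
vertex 0.616 -2.694 -2.629
endloop
endfacet
facet normal 0.298 0.905 -0.303
outer loop
vertex 0.984 -3.085 -3.436
vertex -0.68 -2.832 -4.317
vertex 0.616 -2.694 -2.629
endloop
endfacet
facet normal 0.876 -0.133 0.464
outer loop
vertex 0.616 -2.694 -2.629
vertex 0.368 -4.959 -2.81
vertex 0.984 -3.085 -3.436
endloop
endfacet
facet normal 0.380 -0.403 -0.833
outer loop
vertex 0.984 -3.085 -3.436
vertex -1.296 -4.706 -3.691
vertex -0.68 -2.832 -4.317
endloop
endfacet
facet normal 0.380 -0.403 -0.833
outer loop
vertex 0.368 -4.959 -2.81
vertex -1.296 -4.706 -3.691
vertex 0.984 -3.085 -3.436
endloop
endfacet
facet normal -0.474 -0.260 0.841
outer loop
vertex 0.717 -3.969 2.16
vertex 0.247 -2.073 2.481
vertex -0.377 -4.128 1.495
endloop
endfacet
facet normal 0.238 -0.958 -0.162
outer loop
vertex 0.353 -3.727 0.199
vertex 0.717 -3.969 2.16
vertex -0.377 -4.128 1.495
endloop
endfacet
facet normal -0.474 -0.260 0.841
outer loop
vertex -0.377 -4.128 1.495
vertex 0.247 -2.073 2.481
vertex -0.847 -2.231 1.816
endloop
endfacet
facet normal -0.848 -0.123 -0.516
outer loop
vertex -0.847 -2.231 1.816
vertex 0.353 -3.727 0.199
vertex -0.377 -4.128 1.495
endloop
endfacet
facet normal 0.848 0.123 0.516
outer loop
vertex 0.717 -3.969 2.16
vertex 0.977 -1.672 1.185
vertex 0.247 -2.073 2.481
endloop
endfacet
facet normal 0.237 -0.958 -0.162
outer loop
vertex 1.447 -3.569 0.864
vertex 0.717 -3.969 2.16
vertex 0.353 -3.727 0.199
endloop
endfacet
facet normal 0.848 0.123 0.516
outer loop
vertex 1.447 -3.569 0.864
vertex 0.977 -1.672 1.185
vertex 0.717 -3.969 2.16
endloop
endfacet
facet normal -0.237 0.958 0.163
outer loop
vertex 0.247 -2.073 2.481
vertex 0.977 -1.672 1.185
vertex -0.847 -2.231 1.816
endloop
endfacet
facet normal -0.848 -0.123 -0.516
outer loop
vertex -0.117 -1.831 0.52
vertex 0.353 -3.727 0.199
vertex -0.847 -2.231 1.816
endloop
endfacet
facet normal -0.238 0.958 0.162
outer loop
vertex -0.847 -2.231 1.816
vertex 0.977 -1.672 1.185
vertex -0.117 -1.831 0.52
endloop
endfacet
facet normal 0.474 0.260 -0.841
outer loop
vertex -0.117 -1.831 0.52
vertex 1.447 -3.569 0.864
vertex 0.353 -3.727 0.199
endloop
endfacet
facet normal 0.474 0.260 -0.841
outer loop
vertex 0.977 -1.672 1.185
vertex 1.447 -3.569 0.864
vertex -0.117 -1.831 0.52
endloop
endfacet

endsolid


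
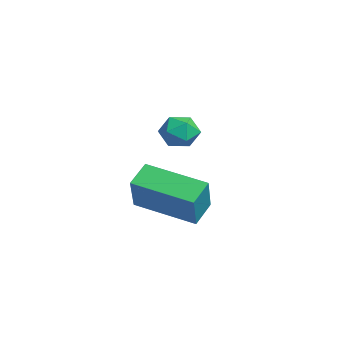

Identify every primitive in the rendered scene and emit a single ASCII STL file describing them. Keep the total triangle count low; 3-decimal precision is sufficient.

solid 
facet normal 0.059 0.150 0.987
outer loop
vertex 2.741 2.401 3.286
vertex 2.809 1.769 3.378
vertex 3.326 2.138 3.291
endloop
endfacet
facet normal 0.315 0.712 0.628
outer loop
vertex 2.741 2.401 3.286
vertex 3.326 2.138 3.291
vertex 3.179 2.586 2.857
endloop
endfacet
facet normal -0.204 0.957 0.204
outer loop
vertex 2.741 2.401 3.286
vertex 3.179 2.586 2.857
vertex 2.571 2.495 2.675
endloop
endfacet
facet normal -0.781 0.547 0.301
outer loop
vertex 2.741 2.401 3.286
vertex 2.571 2.495 2.675
vertex 2.342 1.99 2.997
endloop
endfacet
facet normal -0.618 0.048 0.785
outer loop
vertex 2.741 2.401 3.286
vertex 2.342 1.99 2.997
vertex 2.809 1.769 3.378
endloop
endfacet
facet normal 0.848 0.485 0.214
outer loop
vertex 3.179 2.586 2.857
vertex 3.326 2.138 3.291
vertex 3.518 2.07 2.683
endloop
endfacet
facet normal 0.436 -0.424 0.794
outer loop
vertex 3.326 2.138 3.291
vertex 2.809 1.769 3.378
vertex 3.289 1.565 3.005
endloop
endfacet
facet normal -0.659 -0.590 0.466
outer loop
vertex 2.809 1.769 3.378
vertex 2.342 1.99 2.997
vertex 2.681 1.474 2.823
endloop
endfacet
facet normal -0.924 0.217 -0.316
outer loop
vertex 2.342 1.99 2.997
vertex 2.571 2.495 2.675
vertex 2.534 1.922 2.389
endloop
endfacet
facet normal 0.009 0.882 -0.471
outer loop
vertex 2.571 2.495 2.675
vertex 3.179 2.586 2.857
vertex 3.051 2.291 2.302
endloop
endfacet
facet normal 0.781 -0.547 -0.301
outer loop
vertex 3.119 1.659 2.394
vertex 3.518 2.07 2.683
vertex 3.289 1.565 3.005
endloop
endfacet
facet normal 0.204 -0.957 -0.204
outer loop
vertex 3.119 1.659 2.394
vertex 3.289 1.565 3.005
vertex 2.681 1.474 2.823
endloop
endfacet
facet normal -0.315 -0.712 -0.628
outer loop
vertex 3.119 1.659 2.394
vertex 2.681 1.474 2.823
vertex 2.534 1.922 2.389
endloop
endfacet
facet normal -0.059 -0.150 -0.987
outer loop
vertex 3.119 1.659 2.394
vertex 2.534 1.922 2.389
vertex 3.051 2.291 2.302
endloop
endfacet
facet normal 0.618 -0.048 -0.785
outer loop
vertex 3.119 1.659 2.394
vertex 3.051 2.291 2.302
vertex 3.518 2.07 2.683
endloop
endfacet
facet normal 0.924 -0.217 0.316
outer loop
vertex 3.289 1.565 3.005
vertex 3.518 2.07 2.683
vertex 3.326 2.138 3.291
endloop
endfacet
facet normal -0.009 -0.882 0.471
outer loop
vertex 2.681 1.474 2.823
vertex 3.289 1.565 3.005
vertex 2.809 1.769 3.378
endloop
endfacet
facet normal -0.848 -0.485 -0.214
outer loop
vertex 2.534 1.922 2.389
vertex 2.681 1.474 2.823
vertex 2.342 1.99 2.997
endloop
endfacet
facet normal -0.436 0.424 -0.794
outer loop
vertex 3.051 2.291 2.302
vertex 2.534 1.922 2.389
vertex 2.571 2.495 2.675
endloop
endfacet
facet normal 0.659 0.590 -0.466
outer loop
vertex 3.518 2.07 2.683
vertex 3.051 2.291 2.302
vertex 3.179 2.586 2.857
endloop
endfacet
facet normal -0.615 -0.757 0.220
outer loop
vertex 1.025 1.057 0.216
vertex 0.473 1.654 0.726
vertex 0.215 1.358 -1.011
endloop
endfacet
facet normal 0.575 -0.621 -0.532
outer loop
vertex 1.487 2.926 -1.466
vertex 1.025 1.057 0.216
vertex 0.215 1.358 -1.011
endloop
endfacet
facet normal -0.615 -0.757 0.220
outer loop
vertex 0.215 1.358 -1.011
vertex 0.473 1.654 0.726
vertex -0.337 1.955 -0.5
endloop
endfacet
facet normal -0.540 0.201 -0.818
outer loop
vertex -0.337 1.955 -0.5
vertex 1.487 2.926 -1.466
vertex 0.215 1.358 -1.011
endloop
endfacet
facet normal 0.539 -0.200 0.818
outer loop
vertex 1.025 1.057 0.216
vertex 1.745 3.222 0.271
vertex 0.473 1.654 0.726
endloop
endfacet
facet normal 0.575 -0.621 -0.532
outer loop
vertex 2.297 2.625 -0.24
vertex 1.025 1.057 0.216
vertex 1.487 2.926 -1.466
endloop
endfacet
facet normal 0.540 -0.200 0.817
outer loop
vertex 2.297 2.625 -0.24
vertex 1.745 3.222 0.271
vertex 1.025 1.057 0.216
endloop
endfacet
facet normal -0.575 0.621 0.532
outer loop
vertex 0.473 1.654 0.726
vertex 1.745 3.222 0.271
vertex -0.337 1.955 -0.5
endloop
endfacet
facet normal -0.540 0.200 -0.818
outer loop
vertex 0.935 3.523 -0.956
vertex 1.487 2.926 -1.466
vertex -0.337 1.955 -0.5
endloop
endfacet
facet normal -0.575 0.621 0.532
outer loop
vertex -0.337 1.955 -0.5
vertex 1.745 3.222 0.271
vertex 0.935 3.523 -0.956
endloop
endfacet
facet normal 0.615 0.757 -0.220
outer loop
vertex 0.935 3.523 -0.956
vertex 2.297 2.625 -0.24
vertex 1.487 2.926 -1.466
endloop
endfacet
facet normal 0.615 0.757 -0.220
outer loop
vertex 1.745 3.222 0.271
vertex 2.297 2.625 -0.24
vertex 0.935 3.523 -0.956
endloop
endfacet

endsolid


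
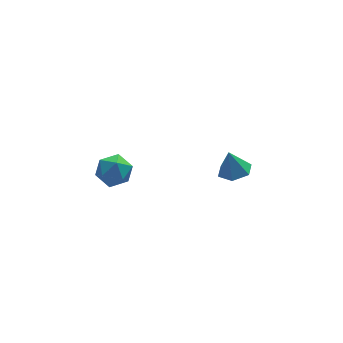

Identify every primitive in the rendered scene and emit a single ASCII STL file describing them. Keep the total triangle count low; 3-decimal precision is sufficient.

solid 
facet normal 0.192 -0.152 -0.970
outer loop
vertex 3.872 2.095 -4.33
vertex 3.344 2.877 -4.557
vertex 4.294 2.967 -4.383
endloop
endfacet
facet normal 0.674 -0.285 0.682
outer loop
vertex 3.872 2.095 -4.33
vertex 4.294 2.967 -4.383
vertex 3.056 3.103 -3.103
endloop
endfacet
facet normal 0.192 -0.151 -0.970
outer loop
vertex 4.294 2.967 -4.383
vertex 3.344 2.877 -4.557
vertex 3.767 3.748 -4.609
endloop
endfacet
facet normal 0.619 0.573 0.537
outer loop
vertex 4.294 2.967 -4.383
vertex 3.767 3.748 -4.609
vertex 3.056 3.103 -3.103
endloop
endfacet
facet normal 0.193 -0.152 -0.969
outer loop
vertex 3.767 3.748 -4.609
vertex 3.344 2.877 -4.557
vertex 2.817 3.658 -4.784
endloop
endfacet
facet normal -0.149 0.932 0.329
outer loop
vertex 3.767 3.748 -4.609
vertex 2.817 3.658 -4.784
vertex 3.056 3.103 -3.103
endloop
endfacet
facet normal 0.193 -0.151 -0.969
outer loop
vertex 2.817 3.658 -4.784
vertex 3.344 2.877 -4.557
vertex 2.395 2.786 -4.732
endloop
endfacet
facet normal -0.862 0.433 0.265
outer loop
vertex 2.817 3.658 -4.784
vertex 2.395 2.786 -4.732
vertex 3.056 3.103 -3.103
endloop
endfacet
facet normal 0.193 -0.151 -0.969
outer loop
vertex 2.395 2.786 -4.732
vertex 3.344 2.877 -4.557
vertex 2.922 2.005 -4.505
endloop
endfacet
facet normal -0.807 -0.425 0.410
outer loop
vertex 2.395 2.786 -4.732
vertex 2.922 2.005 -4.505
vertex 3.056 3.103 -3.103
endloop
endfacet
facet normal 0.193 -0.151 -0.970
outer loop
vertex 2.922 2.005 -4.505
vertex 3.344 2.877 -4.557
vertex 3.872 2.095 -4.33
endloop
endfacet
facet normal -0.040 -0.785 0.618
outer loop
vertex 2.922 2.005 -4.505
vertex 3.872 2.095 -4.33
vertex 3.056 3.103 -3.103
endloop
endfacet
facet normal -0.062 0.303 0.951
outer loop
vertex -4.08 2.278 -1.02
vertex -3.379 1.532 -0.737
vertex -3.04 2.497 -1.022
endloop
endfacet
facet normal -0.177 0.846 0.503
outer loop
vertex -4.08 2.278 -1.02
vertex -3.04 2.497 -1.022
vertex -3.657 2.84 -1.816
endloop
endfacet
facet normal -0.732 0.676 0.088
outer loop
vertex -4.08 2.278 -1.02
vertex -3.657 2.84 -1.816
vertex -4.377 2.087 -2.021
endloop
endfacet
facet normal -0.960 0.025 0.280
outer loop
vertex -4.08 2.278 -1.02
vertex -4.377 2.087 -2.021
vertex -4.204 1.278 -1.355
endloop
endfacet
facet normal -0.546 -0.205 0.813
outer loop
vertex -4.08 2.278 -1.02
vertex -4.204 1.278 -1.355
vertex -3.379 1.532 -0.737
endloop
endfacet
facet normal 0.397 0.914 0.086
outer loop
vertex -3.657 2.84 -1.816
vertex -3.04 2.497 -1.022
vertex -2.696 2.442 -2.025
endloop
endfacet
facet normal 0.585 0.034 0.810
outer loop
vertex -3.04 2.497 -1.022
vertex -3.379 1.532 -0.737
vertex -2.523 1.633 -1.359
endloop
endfacet
facet normal -0.198 -0.785 0.587
outer loop
vertex -3.379 1.532 -0.737
vertex -4.204 1.278 -1.355
vertex -3.243 0.88 -1.564
endloop
endfacet
facet normal -0.868 -0.412 -0.275
outer loop
vertex -4.204 1.278 -1.355
vertex -4.377 2.087 -2.021
vertex -3.86 1.223 -2.358
endloop
endfacet
facet normal -0.501 0.638 -0.585
outer loop
vertex -4.377 2.087 -2.021
vertex -3.657 2.84 -1.816
vertex -3.521 2.188 -2.643
endloop
endfacet
facet normal 0.960 -0.025 -0.280
outer loop
vertex -2.82 1.442 -2.36
vertex -2.696 2.442 -2.025
vertex -2.523 1.633 -1.359
endloop
endfacet
facet normal 0.732 -0.676 -0.088
outer loop
vertex -2.82 1.442 -2.36
vertex -2.523 1.633 -1.359
vertex -3.243 0.88 -1.564
endloop
endfacet
facet normal 0.177 -0.846 -0.503
outer loop
vertex -2.82 1.442 -2.36
vertex -3.243 0.88 -1.564
vertex -3.86 1.223 -2.358
endloop
endfacet
facet normal 0.062 -0.303 -0.951
outer loop
vertex -2.82 1.442 -2.36
vertex -3.86 1.223 -2.358
vertex -3.521 2.188 -2.643
endloop
endfacet
facet normal 0.546 0.205 -0.813
outer loop
vertex -2.82 1.442 -2.36
vertex -3.521 2.188 -2.643
vertex -2.696 2.442 -2.025
endloop
endfacet
facet normal 0.868 0.412 0.275
outer loop
vertex -2.523 1.633 -1.359
vertex -2.696 2.442 -2.025
vertex -3.04 2.497 -1.022
endloop
endfacet
facet normal 0.501 -0.638 0.585
outer loop
vertex -3.243 0.88 -1.564
vertex -2.523 1.633 -1.359
vertex -3.379 1.532 -0.737
endloop
endfacet
facet normal -0.397 -0.914 -0.086
outer loop
vertex -3.86 1.223 -2.358
vertex -3.243 0.88 -1.564
vertex -4.204 1.278 -1.355
endloop
endfacet
facet normal -0.585 -0.034 -0.810
outer loop
vertex -3.521 2.188 -2.643
vertex -3.86 1.223 -2.358
vertex -4.377 2.087 -2.021
endloop
endfacet
facet normal 0.198 0.785 -0.587
outer loop
vertex -2.696 2.442 -2.025
vertex -3.521 2.188 -2.643
vertex -3.657 2.84 -1.816
endloop
endfacet

endsolid


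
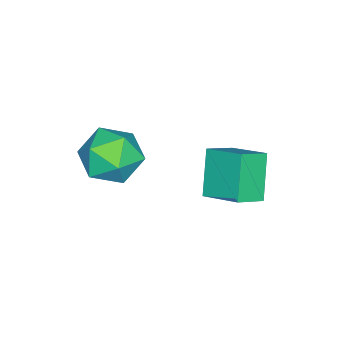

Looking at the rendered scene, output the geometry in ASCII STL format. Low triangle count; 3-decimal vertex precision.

solid 
facet normal 0.168 0.832 0.528
outer loop
vertex 2.5 1.939 3.082
vertex 2.651 1.32 4.009
vertex 3.527 1.564 3.347
endloop
endfacet
facet normal 0.373 0.916 -0.149
outer loop
vertex 2.5 1.939 3.082
vertex 3.527 1.564 3.347
vertex 3.175 1.533 2.279
endloop
endfacet
facet normal -0.193 0.800 -0.567
outer loop
vertex 2.5 1.939 3.082
vertex 3.175 1.533 2.279
vertex 2.081 1.27 2.281
endloop
endfacet
facet normal -0.749 0.646 -0.147
outer loop
vertex 2.5 1.939 3.082
vertex 2.081 1.27 2.281
vertex 1.757 1.138 3.35
endloop
endfacet
facet normal -0.526 0.665 0.530
outer loop
vertex 2.5 1.939 3.082
vertex 1.757 1.138 3.35
vertex 2.651 1.32 4.009
endloop
endfacet
facet normal 0.861 0.415 -0.296
outer loop
vertex 3.175 1.533 2.279
vertex 3.527 1.564 3.347
vertex 3.743 0.662 2.71
endloop
endfacet
facet normal 0.528 0.280 0.802
outer loop
vertex 3.527 1.564 3.347
vertex 2.651 1.32 4.009
vertex 3.419 0.53 3.779
endloop
endfacet
facet normal -0.595 0.010 0.804
outer loop
vertex 2.651 1.32 4.009
vertex 1.757 1.138 3.35
vertex 2.325 0.267 3.781
endloop
endfacet
facet normal -0.956 -0.022 -0.293
outer loop
vertex 1.757 1.138 3.35
vertex 2.081 1.27 2.281
vertex 1.973 0.236 2.713
endloop
endfacet
facet normal -0.057 0.228 -0.972
outer loop
vertex 2.081 1.27 2.281
vertex 3.175 1.533 2.279
vertex 2.849 0.48 2.051
endloop
endfacet
facet normal 0.749 -0.646 0.147
outer loop
vertex 3.0 -0.139 2.978
vertex 3.743 0.662 2.71
vertex 3.419 0.53 3.779
endloop
endfacet
facet normal 0.193 -0.800 0.567
outer loop
vertex 3.0 -0.139 2.978
vertex 3.419 0.53 3.779
vertex 2.325 0.267 3.781
endloop
endfacet
facet normal -0.373 -0.916 0.149
outer loop
vertex 3.0 -0.139 2.978
vertex 2.325 0.267 3.781
vertex 1.973 0.236 2.713
endloop
endfacet
facet normal -0.168 -0.832 -0.528
outer loop
vertex 3.0 -0.139 2.978
vertex 1.973 0.236 2.713
vertex 2.849 0.48 2.051
endloop
endfacet
facet normal 0.526 -0.665 -0.530
outer loop
vertex 3.0 -0.139 2.978
vertex 2.849 0.48 2.051
vertex 3.743 0.662 2.71
endloop
endfacet
facet normal 0.956 0.022 0.293
outer loop
vertex 3.419 0.53 3.779
vertex 3.743 0.662 2.71
vertex 3.527 1.564 3.347
endloop
endfacet
facet normal 0.057 -0.228 0.972
outer loop
vertex 2.325 0.267 3.781
vertex 3.419 0.53 3.779
vertex 2.651 1.32 4.009
endloop
endfacet
facet normal -0.861 -0.415 0.296
outer loop
vertex 1.973 0.236 2.713
vertex 2.325 0.267 3.781
vertex 1.757 1.138 3.35
endloop
endfacet
facet normal -0.528 -0.280 -0.802
outer loop
vertex 2.849 0.48 2.051
vertex 1.973 0.236 2.713
vertex 2.081 1.27 2.281
endloop
endfacet
facet normal 0.595 -0.010 -0.804
outer loop
vertex 3.743 0.662 2.71
vertex 2.849 0.48 2.051
vertex 3.175 1.533 2.279
endloop
endfacet
facet normal -0.776 0.427 -0.464
outer loop
vertex -0.858 3.33 1.261
vertex -0.487 4.694 1.896
vertex 0.174 3.697 -0.129
endloop
endfacet
facet normal -0.239 -0.880 -0.410
outer loop
vertex 1.067 3.206 0.404
vertex -0.858 3.33 1.261
vertex 0.174 3.697 -0.129
endloop
endfacet
facet normal -0.776 0.427 -0.464
outer loop
vertex 0.174 3.697 -0.129
vertex -0.487 4.694 1.896
vertex 0.545 5.061 0.506
endloop
endfacet
facet normal 0.583 0.207 -0.786
outer loop
vertex 0.545 5.061 0.506
vertex 1.067 3.206 0.404
vertex 0.174 3.697 -0.129
endloop
endfacet
facet normal -0.583 -0.207 0.786
outer loop
vertex -0.858 3.33 1.261
vertex 0.406 4.203 2.429
vertex -0.487 4.694 1.896
endloop
endfacet
facet normal -0.239 -0.880 -0.410
outer loop
vertex 0.035 2.839 1.794
vertex -0.858 3.33 1.261
vertex 1.067 3.206 0.404
endloop
endfacet
facet normal -0.583 -0.207 0.786
outer loop
vertex 0.035 2.839 1.794
vertex 0.406 4.203 2.429
vertex -0.858 3.33 1.261
endloop
endfacet
facet normal 0.239 0.880 0.410
outer loop
vertex -0.487 4.694 1.896
vertex 0.406 4.203 2.429
vertex 0.545 5.061 0.506
endloop
endfacet
facet normal 0.583 0.207 -0.786
outer loop
vertex 1.438 4.57 1.039
vertex 1.067 3.206 0.404
vertex 0.545 5.061 0.506
endloop
endfacet
facet normal 0.239 0.880 0.410
outer loop
vertex 0.545 5.061 0.506
vertex 0.406 4.203 2.429
vertex 1.438 4.57 1.039
endloop
endfacet
facet normal 0.776 -0.427 0.464
outer loop
vertex 1.438 4.57 1.039
vertex 0.035 2.839 1.794
vertex 1.067 3.206 0.404
endloop
endfacet
facet normal 0.776 -0.427 0.464
outer loop
vertex 0.406 4.203 2.429
vertex 0.035 2.839 1.794
vertex 1.438 4.57 1.039
endloop
endfacet

endsolid


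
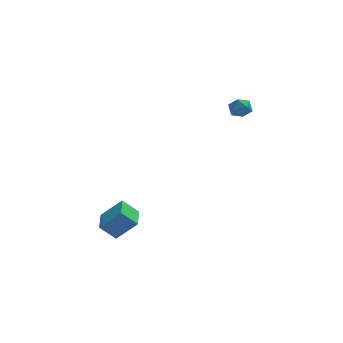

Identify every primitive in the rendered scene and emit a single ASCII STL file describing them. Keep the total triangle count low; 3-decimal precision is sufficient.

solid 
facet normal -0.695 0.154 0.702
outer loop
vertex -3.331 -3.084 -1.969
vertex -3.043 -1.734 -1.981
vertex -4.446 -2.856 -3.122
endloop
endfacet
facet normal -0.209 -0.978 0.009
outer loop
vertex -3.597 -3.046 -3.979
vertex -3.331 -3.084 -1.969
vertex -4.446 -2.856 -3.122
endloop
endfacet
facet normal -0.695 0.156 0.702
outer loop
vertex -4.446 -2.856 -3.122
vertex -3.043 -1.734 -1.981
vertex -4.157 -1.507 -3.135
endloop
endfacet
facet normal -0.688 0.140 -0.712
outer loop
vertex -4.157 -1.507 -3.135
vertex -3.597 -3.046 -3.979
vertex -4.446 -2.856 -3.122
endloop
endfacet
facet normal 0.688 -0.140 0.712
outer loop
vertex -3.331 -3.084 -1.969
vertex -2.194 -1.924 -2.838
vertex -3.043 -1.734 -1.981
endloop
endfacet
facet normal -0.209 -0.978 0.009
outer loop
vertex -2.483 -3.273 -2.825
vertex -3.331 -3.084 -1.969
vertex -3.597 -3.046 -3.979
endloop
endfacet
facet normal 0.688 -0.140 0.712
outer loop
vertex -2.483 -3.273 -2.825
vertex -2.194 -1.924 -2.838
vertex -3.331 -3.084 -1.969
endloop
endfacet
facet normal 0.209 0.978 -0.010
outer loop
vertex -3.043 -1.734 -1.981
vertex -2.194 -1.924 -2.838
vertex -4.157 -1.507 -3.135
endloop
endfacet
facet normal -0.688 0.140 -0.712
outer loop
vertex -3.309 -1.696 -3.991
vertex -3.597 -3.046 -3.979
vertex -4.157 -1.507 -3.135
endloop
endfacet
facet normal 0.209 0.978 -0.009
outer loop
vertex -4.157 -1.507 -3.135
vertex -2.194 -1.924 -2.838
vertex -3.309 -1.696 -3.991
endloop
endfacet
facet normal 0.695 -0.155 -0.702
outer loop
vertex -3.309 -1.696 -3.991
vertex -2.483 -3.273 -2.825
vertex -3.597 -3.046 -3.979
endloop
endfacet
facet normal 0.695 -0.156 -0.702
outer loop
vertex -2.194 -1.924 -2.838
vertex -2.483 -3.273 -2.825
vertex -3.309 -1.696 -3.991
endloop
endfacet
facet normal -0.468 0.530 0.707
outer loop
vertex 3.191 0.904 3.068
vertex 3.657 0.666 3.555
vertex 3.793 1.268 3.194
endloop
endfacet
facet normal -0.527 0.847 0.070
outer loop
vertex 3.191 0.904 3.068
vertex 3.793 1.268 3.194
vertex 3.562 1.18 2.523
endloop
endfacet
facet normal -0.841 0.389 -0.376
outer loop
vertex 3.191 0.904 3.068
vertex 3.562 1.18 2.523
vertex 3.283 0.524 2.469
endloop
endfacet
facet normal -0.977 -0.214 -0.015
outer loop
vertex 3.191 0.904 3.068
vertex 3.283 0.524 2.469
vertex 3.343 0.206 3.107
endloop
endfacet
facet normal -0.747 -0.126 0.653
outer loop
vertex 3.191 0.904 3.068
vertex 3.343 0.206 3.107
vertex 3.657 0.666 3.555
endloop
endfacet
facet normal 0.130 0.976 -0.173
outer loop
vertex 3.562 1.18 2.523
vertex 3.793 1.268 3.194
vertex 4.257 1.114 2.673
endloop
endfacet
facet normal 0.226 0.463 0.857
outer loop
vertex 3.793 1.268 3.194
vertex 3.657 0.666 3.555
vertex 4.317 0.796 3.311
endloop
endfacet
facet normal -0.223 -0.598 0.770
outer loop
vertex 3.657 0.666 3.555
vertex 3.343 0.206 3.107
vertex 4.038 0.14 3.257
endloop
endfacet
facet normal -0.596 -0.739 -0.312
outer loop
vertex 3.343 0.206 3.107
vertex 3.283 0.524 2.469
vertex 3.807 0.052 2.586
endloop
endfacet
facet normal -0.377 0.234 -0.896
outer loop
vertex 3.283 0.524 2.469
vertex 3.562 1.18 2.523
vertex 3.943 0.654 2.225
endloop
endfacet
facet normal 0.977 0.214 0.015
outer loop
vertex 4.409 0.416 2.712
vertex 4.257 1.114 2.673
vertex 4.317 0.796 3.311
endloop
endfacet
facet normal 0.841 -0.389 0.376
outer loop
vertex 4.409 0.416 2.712
vertex 4.317 0.796 3.311
vertex 4.038 0.14 3.257
endloop
endfacet
facet normal 0.527 -0.847 -0.070
outer loop
vertex 4.409 0.416 2.712
vertex 4.038 0.14 3.257
vertex 3.807 0.052 2.586
endloop
endfacet
facet normal 0.468 -0.530 -0.707
outer loop
vertex 4.409 0.416 2.712
vertex 3.807 0.052 2.586
vertex 3.943 0.654 2.225
endloop
endfacet
facet normal 0.747 0.126 -0.653
outer loop
vertex 4.409 0.416 2.712
vertex 3.943 0.654 2.225
vertex 4.257 1.114 2.673
endloop
endfacet
facet normal 0.596 0.739 0.312
outer loop
vertex 4.317 0.796 3.311
vertex 4.257 1.114 2.673
vertex 3.793 1.268 3.194
endloop
endfacet
facet normal 0.377 -0.234 0.896
outer loop
vertex 4.038 0.14 3.257
vertex 4.317 0.796 3.311
vertex 3.657 0.666 3.555
endloop
endfacet
facet normal -0.130 -0.976 0.173
outer loop
vertex 3.807 0.052 2.586
vertex 4.038 0.14 3.257
vertex 3.343 0.206 3.107
endloop
endfacet
facet normal -0.226 -0.463 -0.857
outer loop
vertex 3.943 0.654 2.225
vertex 3.807 0.052 2.586
vertex 3.283 0.524 2.469
endloop
endfacet
facet normal 0.223 0.598 -0.770
outer loop
vertex 4.257 1.114 2.673
vertex 3.943 0.654 2.225
vertex 3.562 1.18 2.523
endloop
endfacet

endsolid


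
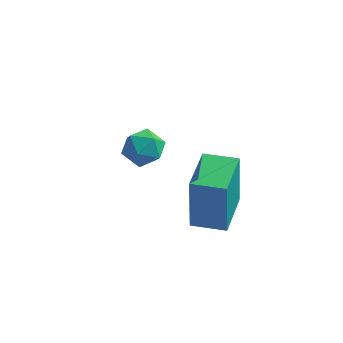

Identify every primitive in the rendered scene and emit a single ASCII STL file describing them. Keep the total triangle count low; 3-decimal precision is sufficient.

solid 
facet normal -0.999 -0.027 -0.026
outer loop
vertex -0.54 -4.139 -0.677
vertex -0.585 -2.401 -0.757
vertex -0.484 -4.231 -2.714
endloop
endfacet
facet normal 0.026 -0.999 0.046
outer loop
vertex 0.705 -4.199 -2.683
vertex -0.54 -4.139 -0.677
vertex -0.484 -4.231 -2.714
endloop
endfacet
facet normal -0.999 -0.027 -0.026
outer loop
vertex -0.484 -4.231 -2.714
vertex -0.585 -2.401 -0.757
vertex -0.529 -2.493 -2.794
endloop
endfacet
facet normal 0.027 -0.045 -0.999
outer loop
vertex -0.529 -2.493 -2.794
vertex 0.705 -4.199 -2.683
vertex -0.484 -4.231 -2.714
endloop
endfacet
facet normal -0.027 0.045 0.999
outer loop
vertex -0.54 -4.139 -0.677
vertex 0.604 -2.369 -0.726
vertex -0.585 -2.401 -0.757
endloop
endfacet
facet normal 0.026 -0.999 0.046
outer loop
vertex 0.649 -4.107 -0.646
vertex -0.54 -4.139 -0.677
vertex 0.705 -4.199 -2.683
endloop
endfacet
facet normal -0.027 0.045 0.999
outer loop
vertex 0.649 -4.107 -0.646
vertex 0.604 -2.369 -0.726
vertex -0.54 -4.139 -0.677
endloop
endfacet
facet normal -0.026 0.999 -0.046
outer loop
vertex -0.585 -2.401 -0.757
vertex 0.604 -2.369 -0.726
vertex -0.529 -2.493 -2.794
endloop
endfacet
facet normal 0.027 -0.045 -0.999
outer loop
vertex 0.66 -2.461 -2.763
vertex 0.705 -4.199 -2.683
vertex -0.529 -2.493 -2.794
endloop
endfacet
facet normal -0.026 0.999 -0.046
outer loop
vertex -0.529 -2.493 -2.794
vertex 0.604 -2.369 -0.726
vertex 0.66 -2.461 -2.763
endloop
endfacet
facet normal 0.999 0.027 0.026
outer loop
vertex 0.66 -2.461 -2.763
vertex 0.649 -4.107 -0.646
vertex 0.705 -4.199 -2.683
endloop
endfacet
facet normal 0.999 0.027 0.026
outer loop
vertex 0.604 -2.369 -0.726
vertex 0.649 -4.107 -0.646
vertex 0.66 -2.461 -2.763
endloop
endfacet
facet normal -0.037 0.224 0.974
outer loop
vertex -3.481 1.108 -3.337
vertex -3.869 0.389 -3.186
vertex -3.039 0.426 -3.163
endloop
endfacet
facet normal 0.537 0.518 0.666
outer loop
vertex -3.481 1.108 -3.337
vertex -3.039 0.426 -3.163
vertex -2.789 0.941 -3.765
endloop
endfacet
facet normal 0.312 0.940 0.137
outer loop
vertex -3.481 1.108 -3.337
vertex -2.789 0.941 -3.765
vertex -3.464 1.222 -4.159
endloop
endfacet
facet normal -0.401 0.908 0.118
outer loop
vertex -3.481 1.108 -3.337
vertex -3.464 1.222 -4.159
vertex -4.131 0.881 -3.802
endloop
endfacet
facet normal -0.617 0.466 0.634
outer loop
vertex -3.481 1.108 -3.337
vertex -4.131 0.881 -3.802
vertex -3.869 0.389 -3.186
endloop
endfacet
facet normal 0.926 -0.007 0.378
outer loop
vertex -2.789 0.941 -3.765
vertex -3.039 0.426 -3.163
vertex -2.749 0.119 -3.878
endloop
endfacet
facet normal -0.003 -0.482 0.876
outer loop
vertex -3.039 0.426 -3.163
vertex -3.869 0.389 -3.186
vertex -3.416 -0.222 -3.521
endloop
endfacet
facet normal -0.940 -0.091 0.327
outer loop
vertex -3.869 0.389 -3.186
vertex -4.131 0.881 -3.802
vertex -4.091 0.059 -3.915
endloop
endfacet
facet normal -0.592 0.625 -0.509
outer loop
vertex -4.131 0.881 -3.802
vertex -3.464 1.222 -4.159
vertex -3.841 0.574 -4.517
endloop
endfacet
facet normal 0.560 0.677 -0.477
outer loop
vertex -3.464 1.222 -4.159
vertex -2.789 0.941 -3.765
vertex -3.011 0.611 -4.494
endloop
endfacet
facet normal 0.401 -0.908 -0.118
outer loop
vertex -3.399 -0.108 -4.343
vertex -2.749 0.119 -3.878
vertex -3.416 -0.222 -3.521
endloop
endfacet
facet normal -0.312 -0.940 -0.137
outer loop
vertex -3.399 -0.108 -4.343
vertex -3.416 -0.222 -3.521
vertex -4.091 0.059 -3.915
endloop
endfacet
facet normal -0.537 -0.518 -0.666
outer loop
vertex -3.399 -0.108 -4.343
vertex -4.091 0.059 -3.915
vertex -3.841 0.574 -4.517
endloop
endfacet
facet normal 0.037 -0.224 -0.974
outer loop
vertex -3.399 -0.108 -4.343
vertex -3.841 0.574 -4.517
vertex -3.011 0.611 -4.494
endloop
endfacet
facet normal 0.617 -0.466 -0.634
outer loop
vertex -3.399 -0.108 -4.343
vertex -3.011 0.611 -4.494
vertex -2.749 0.119 -3.878
endloop
endfacet
facet normal 0.592 -0.625 0.509
outer loop
vertex -3.416 -0.222 -3.521
vertex -2.749 0.119 -3.878
vertex -3.039 0.426 -3.163
endloop
endfacet
facet normal -0.560 -0.677 0.477
outer loop
vertex -4.091 0.059 -3.915
vertex -3.416 -0.222 -3.521
vertex -3.869 0.389 -3.186
endloop
endfacet
facet normal -0.926 0.007 -0.378
outer loop
vertex -3.841 0.574 -4.517
vertex -4.091 0.059 -3.915
vertex -4.131 0.881 -3.802
endloop
endfacet
facet normal 0.003 0.482 -0.876
outer loop
vertex -3.011 0.611 -4.494
vertex -3.841 0.574 -4.517
vertex -3.464 1.222 -4.159
endloop
endfacet
facet normal 0.940 0.091 -0.327
outer loop
vertex -2.749 0.119 -3.878
vertex -3.011 0.611 -4.494
vertex -2.789 0.941 -3.765
endloop
endfacet

endsolid
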